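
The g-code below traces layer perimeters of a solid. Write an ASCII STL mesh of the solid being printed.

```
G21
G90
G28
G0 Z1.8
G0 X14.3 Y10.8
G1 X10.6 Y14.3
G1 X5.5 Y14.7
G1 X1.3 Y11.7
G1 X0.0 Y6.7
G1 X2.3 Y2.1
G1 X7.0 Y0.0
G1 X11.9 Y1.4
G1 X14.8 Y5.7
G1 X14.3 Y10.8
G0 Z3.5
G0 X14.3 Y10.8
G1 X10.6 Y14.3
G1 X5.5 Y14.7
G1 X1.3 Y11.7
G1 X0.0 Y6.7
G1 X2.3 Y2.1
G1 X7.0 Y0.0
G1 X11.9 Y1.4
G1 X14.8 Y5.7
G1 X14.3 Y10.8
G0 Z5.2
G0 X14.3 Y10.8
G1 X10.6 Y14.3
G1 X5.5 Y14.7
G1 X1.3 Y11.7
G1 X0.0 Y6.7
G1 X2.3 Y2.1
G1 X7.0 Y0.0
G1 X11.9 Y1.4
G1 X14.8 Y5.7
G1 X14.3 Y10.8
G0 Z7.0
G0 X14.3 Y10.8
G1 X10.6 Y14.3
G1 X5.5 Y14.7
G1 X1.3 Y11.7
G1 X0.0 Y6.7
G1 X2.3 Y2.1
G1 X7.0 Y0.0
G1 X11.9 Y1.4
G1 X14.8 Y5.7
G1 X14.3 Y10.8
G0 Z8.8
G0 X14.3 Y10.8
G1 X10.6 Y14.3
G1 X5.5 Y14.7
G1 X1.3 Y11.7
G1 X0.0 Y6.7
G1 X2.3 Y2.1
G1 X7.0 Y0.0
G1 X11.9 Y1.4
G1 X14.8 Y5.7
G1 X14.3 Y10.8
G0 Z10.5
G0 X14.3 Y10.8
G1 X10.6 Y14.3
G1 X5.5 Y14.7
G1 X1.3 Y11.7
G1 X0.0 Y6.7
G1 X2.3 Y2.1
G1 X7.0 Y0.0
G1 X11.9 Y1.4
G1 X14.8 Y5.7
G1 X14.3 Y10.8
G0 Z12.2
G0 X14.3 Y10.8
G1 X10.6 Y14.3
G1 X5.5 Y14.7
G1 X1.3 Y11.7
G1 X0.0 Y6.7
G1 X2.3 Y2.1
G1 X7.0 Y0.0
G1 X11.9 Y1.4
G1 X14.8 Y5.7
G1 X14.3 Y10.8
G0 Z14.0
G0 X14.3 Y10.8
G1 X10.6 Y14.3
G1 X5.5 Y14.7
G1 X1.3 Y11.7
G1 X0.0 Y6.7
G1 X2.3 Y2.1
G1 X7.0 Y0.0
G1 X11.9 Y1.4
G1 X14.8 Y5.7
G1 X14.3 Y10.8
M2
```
solid part
  facet normal 0.0000 0.0000 -1.0000
    outer loop
      vertex 5.5 14.7 0.0
      vertex 10.6 14.3 0.0
      vertex 14.3 10.8 0.0
    endloop
  endfacet
  facet normal 0.0000 0.0000 -1.0000
    outer loop
      vertex 1.3 11.7 0.0
      vertex 5.5 14.7 0.0
      vertex 14.3 10.8 0.0
    endloop
  endfacet
  facet normal 0.0000 0.0000 -1.0000
    outer loop
      vertex 0.0 6.7 0.0
      vertex 1.3 11.7 0.0
      vertex 14.3 10.8 0.0
    endloop
  endfacet
  facet normal 0.0000 0.0000 -1.0000
    outer loop
      vertex 2.3 2.1 0.0
      vertex 0.0 6.7 0.0
      vertex 14.3 10.8 0.0
    endloop
  endfacet
  facet normal 0.0000 0.0000 -1.0000
    outer loop
      vertex 7.0 0.0 0.0
      vertex 2.3 2.1 0.0
      vertex 14.3 10.8 0.0
    endloop
  endfacet
  facet normal 0.0000 0.0000 -1.0000
    outer loop
      vertex 11.9 1.4 0.0
      vertex 7.0 0.0 0.0
      vertex 14.3 10.8 0.0
    endloop
  endfacet
  facet normal 0.0000 0.0000 -1.0000
    outer loop
      vertex 14.8 5.7 0.0
      vertex 11.9 1.4 0.0
      vertex 14.3 10.8 0.0
    endloop
  endfacet
  facet normal 0.0000 0.0000 1.0000
    outer loop
      vertex 14.3 10.8 14.0
      vertex 10.6 14.3 14.0
      vertex 5.5 14.7 14.0
    endloop
  endfacet
  facet normal 0.0000 0.0000 1.0000
    outer loop
      vertex 14.3 10.8 14.0
      vertex 5.5 14.7 14.0
      vertex 1.3 11.7 14.0
    endloop
  endfacet
  facet normal 0.0000 0.0000 1.0000
    outer loop
      vertex 14.3 10.8 14.0
      vertex 1.3 11.7 14.0
      vertex 0.0 6.7 14.0
    endloop
  endfacet
  facet normal 0.0000 0.0000 1.0000
    outer loop
      vertex 14.3 10.8 14.0
      vertex 0.0 6.7 14.0
      vertex 2.3 2.1 14.0
    endloop
  endfacet
  facet normal 0.0000 0.0000 1.0000
    outer loop
      vertex 14.3 10.8 14.0
      vertex 2.3 2.1 14.0
      vertex 7.0 0.0 14.0
    endloop
  endfacet
  facet normal 0.0000 0.0000 1.0000
    outer loop
      vertex 14.3 10.8 14.0
      vertex 7.0 0.0 14.0
      vertex 11.9 1.4 14.0
    endloop
  endfacet
  facet normal 0.0000 0.0000 1.0000
    outer loop
      vertex 14.3 10.8 14.0
      vertex 11.9 1.4 14.0
      vertex 14.8 5.7 14.0
    endloop
  endfacet
  facet normal 0.6872 0.7265 0.0000
    outer loop
      vertex 14.3 10.8 0.0
      vertex 10.6 14.3 0.0
      vertex 10.6 14.3 14.0
    endloop
  endfacet
  facet normal 0.6872 0.7265 0.0000
    outer loop
      vertex 14.3 10.8 0.0
      vertex 10.6 14.3 14.0
      vertex 14.3 10.8 14.0
    endloop
  endfacet
  facet normal 0.0782 0.9969 0.0000
    outer loop
      vertex 10.6 14.3 0.0
      vertex 5.5 14.7 0.0
      vertex 5.5 14.7 14.0
    endloop
  endfacet
  facet normal 0.0782 0.9969 0.0000
    outer loop
      vertex 10.6 14.3 0.0
      vertex 5.5 14.7 14.0
      vertex 10.6 14.3 14.0
    endloop
  endfacet
  facet normal -0.5812 0.8137 0.0000
    outer loop
      vertex 5.5 14.7 0.0
      vertex 1.3 11.7 0.0
      vertex 1.3 11.7 14.0
    endloop
  endfacet
  facet normal -0.5812 0.8137 0.0000
    outer loop
      vertex 5.5 14.7 0.0
      vertex 1.3 11.7 14.0
      vertex 5.5 14.7 14.0
    endloop
  endfacet
  facet normal -0.9678 0.2516 0.0000
    outer loop
      vertex 1.3 11.7 0.0
      vertex 0.0 6.7 0.0
      vertex 0.0 6.7 14.0
    endloop
  endfacet
  facet normal -0.9678 0.2516 0.0000
    outer loop
      vertex 1.3 11.7 0.0
      vertex 0.0 6.7 14.0
      vertex 1.3 11.7 14.0
    endloop
  endfacet
  facet normal -0.8944 -0.4472 0.0000
    outer loop
      vertex 0.0 6.7 0.0
      vertex 2.3 2.1 0.0
      vertex 2.3 2.1 14.0
    endloop
  endfacet
  facet normal -0.8944 -0.4472 0.0000
    outer loop
      vertex 0.0 6.7 0.0
      vertex 2.3 2.1 14.0
      vertex 0.0 6.7 14.0
    endloop
  endfacet
  facet normal -0.4079 -0.9130 0.0000
    outer loop
      vertex 2.3 2.1 0.0
      vertex 7.0 0.0 0.0
      vertex 7.0 0.0 14.0
    endloop
  endfacet
  facet normal -0.4079 -0.9130 0.0000
    outer loop
      vertex 2.3 2.1 0.0
      vertex 7.0 0.0 14.0
      vertex 2.3 2.1 14.0
    endloop
  endfacet
  facet normal 0.2747 -0.9615 0.0000
    outer loop
      vertex 7.0 0.0 0.0
      vertex 11.9 1.4 0.0
      vertex 11.9 1.4 14.0
    endloop
  endfacet
  facet normal 0.2747 -0.9615 0.0000
    outer loop
      vertex 7.0 0.0 0.0
      vertex 11.9 1.4 14.0
      vertex 7.0 0.0 14.0
    endloop
  endfacet
  facet normal 0.8291 -0.5591 0.0000
    outer loop
      vertex 11.9 1.4 0.0
      vertex 14.8 5.7 0.0
      vertex 14.8 5.7 14.0
    endloop
  endfacet
  facet normal 0.8291 -0.5591 0.0000
    outer loop
      vertex 11.9 1.4 0.0
      vertex 14.8 5.7 14.0
      vertex 11.9 1.4 14.0
    endloop
  endfacet
  facet normal 0.9952 0.0976 0.0000
    outer loop
      vertex 14.8 5.7 0.0
      vertex 14.3 10.8 0.0
      vertex 14.3 10.8 14.0
    endloop
  endfacet
  facet normal 0.9952 0.0976 0.0000
    outer loop
      vertex 14.8 5.7 0.0
      vertex 14.3 10.8 14.0
      vertex 14.8 5.7 14.0
    endloop
  endfacet
endsolid part

The G0 Z moves step by Δz≈1.8 mm. Every layer's G1 loop is the same polygon, so the solid is a straight extrusion of it from z=0 to z≈14. Closing with flat bottom and top caps and triangulating gives 32 facets — a regular 9-sided prism (a cylinder approximated with 9 flat sides), circumscribed radius ≈ 7.5 mm, height ≈ 14 mm.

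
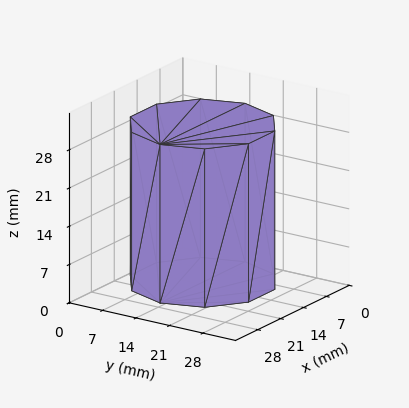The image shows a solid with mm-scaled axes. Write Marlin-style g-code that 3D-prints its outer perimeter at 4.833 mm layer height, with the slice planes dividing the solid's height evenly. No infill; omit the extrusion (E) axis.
Reading the render: the shape is a regular 10-sided prism (a cylinder approximated with 10 flat sides), circumscribed radius ≈ 13 mm, height ≈ 29 mm (dimensions read to the nearest mm from the axis ticks). For the g-code, the solid's height is divided into equal slices at the stated Δz and each level perimeter traced with G1 moves after a G0 lift.

; perimeter-only toolpath
G21 ; units = mm
G90 ; absolute positioning
G28 ; home
; layer 1
G0 Z4.833
G0 X26.000 Y13.000
G1 X23.517 Y20.641
G1 X17.017 Y25.364
G1 X8.983 Y25.364
G1 X2.483 Y20.641
G1 X0.000 Y13.000
G1 X2.483 Y5.359
G1 X8.983 Y0.636
G1 X17.017 Y0.636
G1 X23.517 Y5.359
G1 X26.000 Y13.000
; layer 2
G0 Z9.667
G0 X26.000 Y13.000
G1 X23.517 Y20.641
G1 X17.017 Y25.364
G1 X8.983 Y25.364
G1 X2.483 Y20.641
G1 X0.000 Y13.000
G1 X2.483 Y5.359
G1 X8.983 Y0.636
G1 X17.017 Y0.636
G1 X23.517 Y5.359
G1 X26.000 Y13.000
; layer 3
G0 Z14.500
G0 X26.000 Y13.000
G1 X23.517 Y20.641
G1 X17.017 Y25.364
G1 X8.983 Y25.364
G1 X2.483 Y20.641
G1 X0.000 Y13.000
G1 X2.483 Y5.359
G1 X8.983 Y0.636
G1 X17.017 Y0.636
G1 X23.517 Y5.359
G1 X26.000 Y13.000
; layer 4
G0 Z19.333
G0 X26.000 Y13.000
G1 X23.517 Y20.641
G1 X17.017 Y25.364
G1 X8.983 Y25.364
G1 X2.483 Y20.641
G1 X0.000 Y13.000
G1 X2.483 Y5.359
G1 X8.983 Y0.636
G1 X17.017 Y0.636
G1 X23.517 Y5.359
G1 X26.000 Y13.000
; layer 5
G0 Z24.167
G0 X26.000 Y13.000
G1 X23.517 Y20.641
G1 X17.017 Y25.364
G1 X8.983 Y25.364
G1 X2.483 Y20.641
G1 X0.000 Y13.000
G1 X2.483 Y5.359
G1 X8.983 Y0.636
G1 X17.017 Y0.636
G1 X23.517 Y5.359
G1 X26.000 Y13.000
; layer 6
G0 Z29.000
G0 X26.000 Y13.000
G1 X23.517 Y20.641
G1 X17.017 Y25.364
G1 X8.983 Y25.364
G1 X2.483 Y20.641
G1 X0.000 Y13.000
G1 X2.483 Y5.359
G1 X8.983 Y0.636
G1 X17.017 Y0.636
G1 X23.517 Y5.359
G1 X26.000 Y13.000
M2 ; end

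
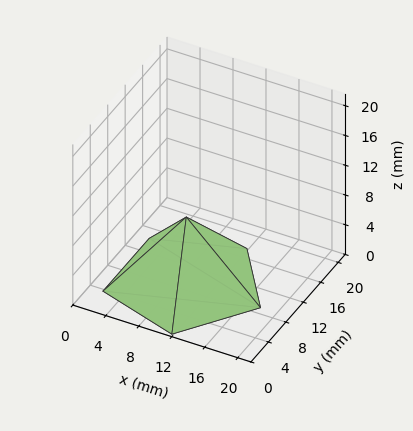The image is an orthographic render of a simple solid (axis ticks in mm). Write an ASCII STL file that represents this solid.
Reading the render: the shape is a regular 5-sided pyramid, base circumscribed radius ≈ 9 mm, apex at z ≈ 9 mm (dimensions read to the nearest mm from the axis ticks). For the STL, each face is triangulated and given an outward normal.

solid part
  facet normal 0.0000 0.0000 -1.0000
    outer loop
      vertex 1.7 14.3 0.0
      vertex 11.8 17.6 0.0
      vertex 18.0 9.0 0.0
    endloop
  endfacet
  facet normal 0.0000 0.0000 -1.0000
    outer loop
      vertex 1.7 3.7 0.0
      vertex 1.7 14.3 0.0
      vertex 18.0 9.0 0.0
    endloop
  endfacet
  facet normal 0.0000 0.0000 -1.0000
    outer loop
      vertex 11.8 0.4 0.0
      vertex 1.7 3.7 0.0
      vertex 18.0 9.0 0.0
    endloop
  endfacet
  facet normal 0.6300 0.4542 0.6300
    outer loop
      vertex 18.0 9.0 0.0
      vertex 11.8 17.6 0.0
      vertex 9.0 9.0 9.0
    endloop
  endfacet
  facet normal -0.2411 0.7380 0.6302
    outer loop
      vertex 11.8 17.6 0.0
      vertex 1.7 14.3 0.0
      vertex 9.0 9.0 9.0
    endloop
  endfacet
  facet normal -0.7766 0.0000 0.6299
    outer loop
      vertex 1.7 14.3 0.0
      vertex 1.7 3.7 0.0
      vertex 9.0 9.0 9.0
    endloop
  endfacet
  facet normal -0.2411 -0.7380 0.6302
    outer loop
      vertex 1.7 3.7 0.0
      vertex 11.8 0.4 0.0
      vertex 9.0 9.0 9.0
    endloop
  endfacet
  facet normal 0.6300 -0.4542 0.6300
    outer loop
      vertex 11.8 0.4 0.0
      vertex 18.0 9.0 0.0
      vertex 9.0 9.0 9.0
    endloop
  endfacet
endsolid part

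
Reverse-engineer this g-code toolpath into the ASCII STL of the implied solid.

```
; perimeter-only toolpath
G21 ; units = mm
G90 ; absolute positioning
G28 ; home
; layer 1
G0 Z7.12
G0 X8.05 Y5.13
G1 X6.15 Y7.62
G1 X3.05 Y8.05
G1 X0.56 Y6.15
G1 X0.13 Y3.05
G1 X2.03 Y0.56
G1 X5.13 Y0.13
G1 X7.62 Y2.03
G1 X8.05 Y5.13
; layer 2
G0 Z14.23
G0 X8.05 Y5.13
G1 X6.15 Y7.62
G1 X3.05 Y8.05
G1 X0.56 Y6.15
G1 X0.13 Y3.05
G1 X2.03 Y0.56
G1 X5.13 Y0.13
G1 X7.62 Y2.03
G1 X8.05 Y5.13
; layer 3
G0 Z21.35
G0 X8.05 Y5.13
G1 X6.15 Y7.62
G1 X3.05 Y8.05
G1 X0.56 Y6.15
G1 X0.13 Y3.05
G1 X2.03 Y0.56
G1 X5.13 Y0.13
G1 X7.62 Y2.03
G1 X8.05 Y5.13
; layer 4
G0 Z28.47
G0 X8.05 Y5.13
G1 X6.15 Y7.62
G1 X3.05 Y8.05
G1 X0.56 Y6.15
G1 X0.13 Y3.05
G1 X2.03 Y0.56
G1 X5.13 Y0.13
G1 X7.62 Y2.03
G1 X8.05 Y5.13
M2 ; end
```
solid part
  facet normal 0.0000 0.0000 -1.0000
    outer loop
      vertex 3.05 8.05 0.00
      vertex 6.15 7.62 0.00
      vertex 8.05 5.13 0.00
    endloop
  endfacet
  facet normal 0.0000 0.0000 -1.0000
    outer loop
      vertex 0.56 6.15 0.00
      vertex 3.05 8.05 0.00
      vertex 8.05 5.13 0.00
    endloop
  endfacet
  facet normal 0.0000 0.0000 -1.0000
    outer loop
      vertex 0.13 3.05 0.00
      vertex 0.56 6.15 0.00
      vertex 8.05 5.13 0.00
    endloop
  endfacet
  facet normal 0.0000 0.0000 -1.0000
    outer loop
      vertex 2.03 0.56 0.00
      vertex 0.13 3.05 0.00
      vertex 8.05 5.13 0.00
    endloop
  endfacet
  facet normal 0.0000 0.0000 -1.0000
    outer loop
      vertex 5.13 0.13 0.00
      vertex 2.03 0.56 0.00
      vertex 8.05 5.13 0.00
    endloop
  endfacet
  facet normal 0.0000 0.0000 -1.0000
    outer loop
      vertex 7.62 2.03 0.00
      vertex 5.13 0.13 0.00
      vertex 8.05 5.13 0.00
    endloop
  endfacet
  facet normal 0.0000 0.0000 1.0000
    outer loop
      vertex 8.05 5.13 28.47
      vertex 6.15 7.62 28.47
      vertex 3.05 8.05 28.47
    endloop
  endfacet
  facet normal 0.0000 0.0000 1.0000
    outer loop
      vertex 8.05 5.13 28.47
      vertex 3.05 8.05 28.47
      vertex 0.56 6.15 28.47
    endloop
  endfacet
  facet normal 0.0000 0.0000 1.0000
    outer loop
      vertex 8.05 5.13 28.47
      vertex 0.56 6.15 28.47
      vertex 0.13 3.05 28.47
    endloop
  endfacet
  facet normal 0.0000 0.0000 1.0000
    outer loop
      vertex 8.05 5.13 28.47
      vertex 0.13 3.05 28.47
      vertex 2.03 0.56 28.47
    endloop
  endfacet
  facet normal 0.0000 0.0000 1.0000
    outer loop
      vertex 8.05 5.13 28.47
      vertex 2.03 0.56 28.47
      vertex 5.13 0.13 28.47
    endloop
  endfacet
  facet normal 0.0000 0.0000 1.0000
    outer loop
      vertex 8.05 5.13 28.47
      vertex 5.13 0.13 28.47
      vertex 7.62 2.03 28.47
    endloop
  endfacet
  facet normal 0.7950 0.6066 0.0000
    outer loop
      vertex 8.05 5.13 0.00
      vertex 6.15 7.62 0.00
      vertex 6.15 7.62 28.47
    endloop
  endfacet
  facet normal 0.7950 0.6066 0.0000
    outer loop
      vertex 8.05 5.13 0.00
      vertex 6.15 7.62 28.47
      vertex 8.05 5.13 28.47
    endloop
  endfacet
  facet normal 0.1374 0.9905 0.0000
    outer loop
      vertex 6.15 7.62 0.00
      vertex 3.05 8.05 0.00
      vertex 3.05 8.05 28.47
    endloop
  endfacet
  facet normal 0.1374 0.9905 0.0000
    outer loop
      vertex 6.15 7.62 0.00
      vertex 3.05 8.05 28.47
      vertex 6.15 7.62 28.47
    endloop
  endfacet
  facet normal -0.6066 0.7950 0.0000
    outer loop
      vertex 3.05 8.05 0.00
      vertex 0.56 6.15 0.00
      vertex 0.56 6.15 28.47
    endloop
  endfacet
  facet normal -0.6066 0.7950 0.0000
    outer loop
      vertex 3.05 8.05 0.00
      vertex 0.56 6.15 28.47
      vertex 3.05 8.05 28.47
    endloop
  endfacet
  facet normal -0.9905 0.1374 0.0000
    outer loop
      vertex 0.56 6.15 0.00
      vertex 0.13 3.05 0.00
      vertex 0.13 3.05 28.47
    endloop
  endfacet
  facet normal -0.9905 0.1374 0.0000
    outer loop
      vertex 0.56 6.15 0.00
      vertex 0.13 3.05 28.47
      vertex 0.56 6.15 28.47
    endloop
  endfacet
  facet normal -0.7950 -0.6066 0.0000
    outer loop
      vertex 0.13 3.05 0.00
      vertex 2.03 0.56 0.00
      vertex 2.03 0.56 28.47
    endloop
  endfacet
  facet normal -0.7950 -0.6066 0.0000
    outer loop
      vertex 0.13 3.05 0.00
      vertex 2.03 0.56 28.47
      vertex 0.13 3.05 28.47
    endloop
  endfacet
  facet normal -0.1374 -0.9905 0.0000
    outer loop
      vertex 2.03 0.56 0.00
      vertex 5.13 0.13 0.00
      vertex 5.13 0.13 28.47
    endloop
  endfacet
  facet normal -0.1374 -0.9905 0.0000
    outer loop
      vertex 2.03 0.56 0.00
      vertex 5.13 0.13 28.47
      vertex 2.03 0.56 28.47
    endloop
  endfacet
  facet normal 0.6066 -0.7950 0.0000
    outer loop
      vertex 5.13 0.13 0.00
      vertex 7.62 2.03 0.00
      vertex 7.62 2.03 28.47
    endloop
  endfacet
  facet normal 0.6066 -0.7950 0.0000
    outer loop
      vertex 5.13 0.13 0.00
      vertex 7.62 2.03 28.47
      vertex 5.13 0.13 28.47
    endloop
  endfacet
  facet normal 0.9905 -0.1374 0.0000
    outer loop
      vertex 7.62 2.03 0.00
      vertex 8.05 5.13 0.00
      vertex 8.05 5.13 28.47
    endloop
  endfacet
  facet normal 0.9905 -0.1374 0.0000
    outer loop
      vertex 7.62 2.03 0.00
      vertex 8.05 5.13 28.47
      vertex 7.62 2.03 28.47
    endloop
  endfacet
endsolid part

The G0 Z moves step by Δz≈7.12 mm. Every layer's G1 loop is the same polygon, so the solid is a straight extrusion of it from z=0 to z≈28.5. Closing with flat bottom and top caps and triangulating gives 28 facets — a regular 8-sided prism (a cylinder approximated with 8 flat sides), circumscribed radius ≈ 4.09 mm, height ≈ 28.5 mm.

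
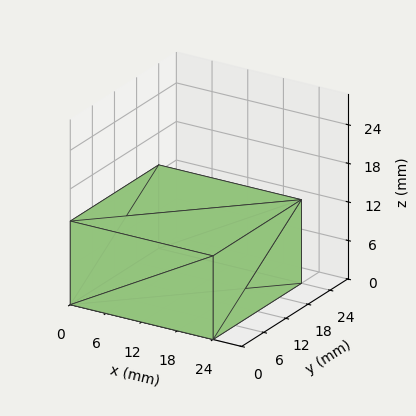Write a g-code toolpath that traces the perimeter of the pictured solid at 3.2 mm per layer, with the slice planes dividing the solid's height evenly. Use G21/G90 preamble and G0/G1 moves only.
Reading the render: the shape is a rectangular box, roughly 24 × 24 mm footprint and 13 mm tall (dimensions read to the nearest mm from the axis ticks). For the g-code, the solid's height is divided into equal slices at the stated Δz and each level perimeter traced with G1 moves after a G0 lift.

; perimeter-only toolpath
G21 ; units = mm
G90 ; absolute positioning
G28 ; home
; layer 1
G0 Z3.2
G0 X0.0 Y0.0
G1 X24.0 Y0.0
G1 X24.0 Y24.0
G1 X0.0 Y24.0
G1 X0.0 Y0.0
; layer 2
G0 Z6.5
G0 X0.0 Y0.0
G1 X24.0 Y0.0
G1 X24.0 Y24.0
G1 X0.0 Y24.0
G1 X0.0 Y0.0
; layer 3
G0 Z9.8
G0 X0.0 Y0.0
G1 X24.0 Y0.0
G1 X24.0 Y24.0
G1 X0.0 Y24.0
G1 X0.0 Y0.0
; layer 4
G0 Z13.0
G0 X0.0 Y0.0
G1 X24.0 Y0.0
G1 X24.0 Y24.0
G1 X0.0 Y24.0
G1 X0.0 Y0.0
M2 ; end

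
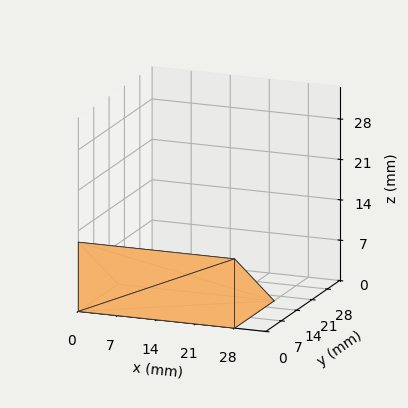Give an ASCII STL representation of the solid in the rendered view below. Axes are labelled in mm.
Reading the render: the shape is a wedge (ramp): 28 × 18 mm base, rising to 12 mm along the y=0 edge and sloping linearly to z=0 at y=18 (dimensions read to the nearest mm from the axis ticks). For the STL, each face is triangulated and given an outward normal.

solid part
  facet normal 0.0000 0.0000 -1.0000
    outer loop
      vertex 28.0 18.0 0.0
      vertex 28.0 0.0 0.0
      vertex 0.0 0.0 0.0
    endloop
  endfacet
  facet normal 0.0000 0.0000 -1.0000
    outer loop
      vertex 0.0 18.0 0.0
      vertex 28.0 18.0 0.0
      vertex 0.0 0.0 0.0
    endloop
  endfacet
  facet normal 0.0000 -1.0000 0.0000
    outer loop
      vertex 0.0 0.0 0.0
      vertex 28.0 0.0 0.0
      vertex 28.0 0.0 12.0
    endloop
  endfacet
  facet normal 0.0000 -1.0000 0.0000
    outer loop
      vertex 0.0 0.0 0.0
      vertex 28.0 0.0 12.0
      vertex 0.0 0.0 12.0
    endloop
  endfacet
  facet normal 0.0000 0.5547 0.8321
    outer loop
      vertex 0.0 0.0 12.0
      vertex 28.0 0.0 12.0
      vertex 28.0 18.0 0.0
    endloop
  endfacet
  facet normal 0.0000 0.5547 0.8321
    outer loop
      vertex 0.0 0.0 12.0
      vertex 28.0 18.0 0.0
      vertex 0.0 18.0 0.0
    endloop
  endfacet
  facet normal -1.0000 0.0000 0.0000
    outer loop
      vertex 0.0 0.0 12.0
      vertex 0.0 18.0 0.0
      vertex 0.0 0.0 0.0
    endloop
  endfacet
  facet normal 1.0000 0.0000 0.0000
    outer loop
      vertex 28.0 0.0 0.0
      vertex 28.0 18.0 0.0
      vertex 28.0 0.0 12.0
    endloop
  endfacet
endsolid part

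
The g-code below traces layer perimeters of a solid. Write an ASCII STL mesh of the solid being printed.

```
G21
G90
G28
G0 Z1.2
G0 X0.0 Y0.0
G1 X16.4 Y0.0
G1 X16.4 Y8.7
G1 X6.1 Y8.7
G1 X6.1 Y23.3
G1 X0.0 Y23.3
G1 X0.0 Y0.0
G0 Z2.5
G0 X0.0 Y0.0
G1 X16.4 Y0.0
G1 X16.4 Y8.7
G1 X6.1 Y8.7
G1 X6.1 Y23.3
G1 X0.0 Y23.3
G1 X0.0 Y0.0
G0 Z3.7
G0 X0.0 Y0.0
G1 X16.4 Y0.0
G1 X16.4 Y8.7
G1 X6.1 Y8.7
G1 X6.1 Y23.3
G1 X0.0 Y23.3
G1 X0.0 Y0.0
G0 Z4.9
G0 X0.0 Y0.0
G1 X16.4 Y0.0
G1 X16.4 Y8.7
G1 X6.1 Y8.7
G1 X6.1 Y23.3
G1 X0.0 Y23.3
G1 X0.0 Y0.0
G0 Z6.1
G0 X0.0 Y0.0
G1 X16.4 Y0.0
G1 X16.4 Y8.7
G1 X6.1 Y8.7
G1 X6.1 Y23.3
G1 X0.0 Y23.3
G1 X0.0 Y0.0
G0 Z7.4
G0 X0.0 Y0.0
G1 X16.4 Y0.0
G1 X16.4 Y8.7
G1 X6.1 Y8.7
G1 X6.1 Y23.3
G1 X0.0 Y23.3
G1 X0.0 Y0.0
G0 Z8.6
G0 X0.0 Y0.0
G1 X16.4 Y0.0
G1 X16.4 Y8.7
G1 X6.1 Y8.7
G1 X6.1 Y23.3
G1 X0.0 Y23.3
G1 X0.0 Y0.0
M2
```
solid part
  facet normal 0.0000 0.0000 -1.0000
    outer loop
      vertex 16.4 8.7 0.0
      vertex 16.4 0.0 0.0
      vertex 0.0 0.0 0.0
    endloop
  endfacet
  facet normal 0.0000 0.0000 -1.0000
    outer loop
      vertex 6.1 8.7 0.0
      vertex 16.4 8.7 0.0
      vertex 0.0 0.0 0.0
    endloop
  endfacet
  facet normal 0.0000 0.0000 -1.0000
    outer loop
      vertex 6.1 23.3 0.0
      vertex 6.1 8.7 0.0
      vertex 0.0 0.0 0.0
    endloop
  endfacet
  facet normal 0.0000 0.0000 -1.0000
    outer loop
      vertex 0.0 23.3 0.0
      vertex 6.1 23.3 0.0
      vertex 0.0 0.0 0.0
    endloop
  endfacet
  facet normal 0.0000 0.0000 1.0000
    outer loop
      vertex 0.0 0.0 8.6
      vertex 16.4 0.0 8.6
      vertex 16.4 8.7 8.6
    endloop
  endfacet
  facet normal 0.0000 0.0000 1.0000
    outer loop
      vertex 0.0 0.0 8.6
      vertex 16.4 8.7 8.6
      vertex 6.1 8.7 8.6
    endloop
  endfacet
  facet normal 0.0000 0.0000 1.0000
    outer loop
      vertex 0.0 0.0 8.6
      vertex 6.1 8.7 8.6
      vertex 6.1 23.3 8.6
    endloop
  endfacet
  facet normal 0.0000 0.0000 1.0000
    outer loop
      vertex 0.0 0.0 8.6
      vertex 6.1 23.3 8.6
      vertex 0.0 23.3 8.6
    endloop
  endfacet
  facet normal 0.0000 -1.0000 0.0000
    outer loop
      vertex 0.0 0.0 0.0
      vertex 16.4 0.0 0.0
      vertex 16.4 0.0 8.6
    endloop
  endfacet
  facet normal 0.0000 -1.0000 0.0000
    outer loop
      vertex 0.0 0.0 0.0
      vertex 16.4 0.0 8.6
      vertex 0.0 0.0 8.6
    endloop
  endfacet
  facet normal 1.0000 0.0000 0.0000
    outer loop
      vertex 16.4 0.0 0.0
      vertex 16.4 8.7 0.0
      vertex 16.4 8.7 8.6
    endloop
  endfacet
  facet normal 1.0000 0.0000 0.0000
    outer loop
      vertex 16.4 0.0 0.0
      vertex 16.4 8.7 8.6
      vertex 16.4 0.0 8.6
    endloop
  endfacet
  facet normal 0.0000 1.0000 0.0000
    outer loop
      vertex 16.4 8.7 0.0
      vertex 6.1 8.7 0.0
      vertex 6.1 8.7 8.6
    endloop
  endfacet
  facet normal 0.0000 1.0000 0.0000
    outer loop
      vertex 16.4 8.7 0.0
      vertex 6.1 8.7 8.6
      vertex 16.4 8.7 8.6
    endloop
  endfacet
  facet normal 1.0000 0.0000 0.0000
    outer loop
      vertex 6.1 8.7 0.0
      vertex 6.1 23.3 0.0
      vertex 6.1 23.3 8.6
    endloop
  endfacet
  facet normal 1.0000 0.0000 0.0000
    outer loop
      vertex 6.1 8.7 0.0
      vertex 6.1 23.3 8.6
      vertex 6.1 8.7 8.6
    endloop
  endfacet
  facet normal 0.0000 1.0000 0.0000
    outer loop
      vertex 6.1 23.3 0.0
      vertex 0.0 23.3 0.0
      vertex 0.0 23.3 8.6
    endloop
  endfacet
  facet normal 0.0000 1.0000 0.0000
    outer loop
      vertex 6.1 23.3 0.0
      vertex 0.0 23.3 8.6
      vertex 6.1 23.3 8.6
    endloop
  endfacet
  facet normal -1.0000 0.0000 0.0000
    outer loop
      vertex 0.0 23.3 0.0
      vertex 0.0 0.0 0.0
      vertex 0.0 0.0 8.6
    endloop
  endfacet
  facet normal -1.0000 0.0000 0.0000
    outer loop
      vertex 0.0 23.3 0.0
      vertex 0.0 0.0 8.6
      vertex 0.0 23.3 8.6
    endloop
  endfacet
endsolid part

The G0 Z moves step by Δz≈1.2 mm. Every layer's G1 loop is the same polygon, so the solid is a straight extrusion of it from z=0 to z≈8.6. Closing with flat bottom and top caps and triangulating gives 20 facets — an L-shaped prism: outer 16.4 × 23.3 mm, arm thicknesses ≈ 8.7 mm (horizontal) and 6.1 mm (vertical), extruded 8.6 mm in z.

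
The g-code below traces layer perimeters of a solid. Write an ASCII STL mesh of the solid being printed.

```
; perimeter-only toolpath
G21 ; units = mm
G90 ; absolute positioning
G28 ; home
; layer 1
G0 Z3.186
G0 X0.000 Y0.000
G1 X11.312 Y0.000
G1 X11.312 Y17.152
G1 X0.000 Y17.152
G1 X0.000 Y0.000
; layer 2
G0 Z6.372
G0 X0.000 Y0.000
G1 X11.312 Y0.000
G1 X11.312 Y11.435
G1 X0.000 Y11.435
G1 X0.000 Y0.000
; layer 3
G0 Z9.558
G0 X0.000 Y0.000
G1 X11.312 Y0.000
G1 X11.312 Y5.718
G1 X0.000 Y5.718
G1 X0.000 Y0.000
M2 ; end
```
solid part
  facet normal 0.0000 0.0000 -1.0000
    outer loop
      vertex 11.312 22.870 0.000
      vertex 11.312 0.000 0.000
      vertex 0.000 0.000 0.000
    endloop
  endfacet
  facet normal 0.0000 0.0000 -1.0000
    outer loop
      vertex 0.000 22.870 0.000
      vertex 11.312 22.870 0.000
      vertex 0.000 0.000 0.000
    endloop
  endfacet
  facet normal 0.0000 -1.0000 0.0000
    outer loop
      vertex 0.000 0.000 0.000
      vertex 11.312 0.000 0.000
      vertex 11.312 0.000 12.744
    endloop
  endfacet
  facet normal 0.0000 -1.0000 0.0000
    outer loop
      vertex 0.000 0.000 0.000
      vertex 11.312 0.000 12.744
      vertex 0.000 0.000 12.744
    endloop
  endfacet
  facet normal 0.0000 0.4868 0.8735
    outer loop
      vertex 0.000 0.000 12.744
      vertex 11.312 0.000 12.744
      vertex 11.312 22.870 0.000
    endloop
  endfacet
  facet normal 0.0000 0.4868 0.8735
    outer loop
      vertex 0.000 0.000 12.744
      vertex 11.312 22.870 0.000
      vertex 0.000 22.870 0.000
    endloop
  endfacet
  facet normal -1.0000 0.0000 0.0000
    outer loop
      vertex 0.000 0.000 12.744
      vertex 0.000 22.870 0.000
      vertex 0.000 0.000 0.000
    endloop
  endfacet
  facet normal 1.0000 0.0000 0.0000
    outer loop
      vertex 11.312 0.000 0.000
      vertex 11.312 22.870 0.000
      vertex 11.312 0.000 12.744
    endloop
  endfacet
endsolid part

The G0 Z moves step by Δz≈3.186 mm. The G1 loops shrink linearly with z, so the solid tapers from its base footprint up to z≈12.7. Closing with a flat bottom cap and the tapered top and triangulating gives 8 facets — a wedge (ramp): 11.3 × 22.9 mm base, rising to 12.7 mm along the y=0 edge and sloping linearly to z=0 at y=22.9.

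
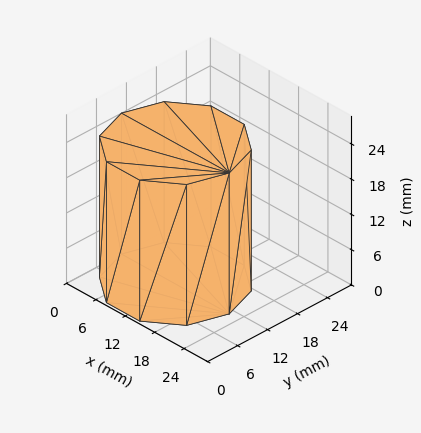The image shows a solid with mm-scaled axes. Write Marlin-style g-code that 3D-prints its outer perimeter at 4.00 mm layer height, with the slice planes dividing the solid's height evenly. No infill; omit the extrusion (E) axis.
Reading the render: the shape is a regular 10-sided prism (a cylinder approximated with 10 flat sides), circumscribed radius ≈ 11 mm, height ≈ 24 mm (dimensions read to the nearest mm from the axis ticks). For the g-code, the solid's height is divided into equal slices at the stated Δz and each level perimeter traced with G1 moves after a G0 lift.

; perimeter-only toolpath
G21 ; units = mm
G90 ; absolute positioning
G28 ; home
; layer 1
G0 Z4.00
G0 X22.00 Y11.00
G1 X19.90 Y17.47
G1 X14.40 Y21.46
G1 X7.60 Y21.46
G1 X2.10 Y17.47
G1 X0.00 Y11.00
G1 X2.10 Y4.53
G1 X7.60 Y0.54
G1 X14.40 Y0.54
G1 X19.90 Y4.53
G1 X22.00 Y11.00
; layer 2
G0 Z8.00
G0 X22.00 Y11.00
G1 X19.90 Y17.47
G1 X14.40 Y21.46
G1 X7.60 Y21.46
G1 X2.10 Y17.47
G1 X0.00 Y11.00
G1 X2.10 Y4.53
G1 X7.60 Y0.54
G1 X14.40 Y0.54
G1 X19.90 Y4.53
G1 X22.00 Y11.00
; layer 3
G0 Z12.00
G0 X22.00 Y11.00
G1 X19.90 Y17.47
G1 X14.40 Y21.46
G1 X7.60 Y21.46
G1 X2.10 Y17.47
G1 X0.00 Y11.00
G1 X2.10 Y4.53
G1 X7.60 Y0.54
G1 X14.40 Y0.54
G1 X19.90 Y4.53
G1 X22.00 Y11.00
; layer 4
G0 Z16.00
G0 X22.00 Y11.00
G1 X19.90 Y17.47
G1 X14.40 Y21.46
G1 X7.60 Y21.46
G1 X2.10 Y17.47
G1 X0.00 Y11.00
G1 X2.10 Y4.53
G1 X7.60 Y0.54
G1 X14.40 Y0.54
G1 X19.90 Y4.53
G1 X22.00 Y11.00
; layer 5
G0 Z20.00
G0 X22.00 Y11.00
G1 X19.90 Y17.47
G1 X14.40 Y21.46
G1 X7.60 Y21.46
G1 X2.10 Y17.47
G1 X0.00 Y11.00
G1 X2.10 Y4.53
G1 X7.60 Y0.54
G1 X14.40 Y0.54
G1 X19.90 Y4.53
G1 X22.00 Y11.00
; layer 6
G0 Z24.00
G0 X22.00 Y11.00
G1 X19.90 Y17.47
G1 X14.40 Y21.46
G1 X7.60 Y21.46
G1 X2.10 Y17.47
G1 X0.00 Y11.00
G1 X2.10 Y4.53
G1 X7.60 Y0.54
G1 X14.40 Y0.54
G1 X19.90 Y4.53
G1 X22.00 Y11.00
M2 ; end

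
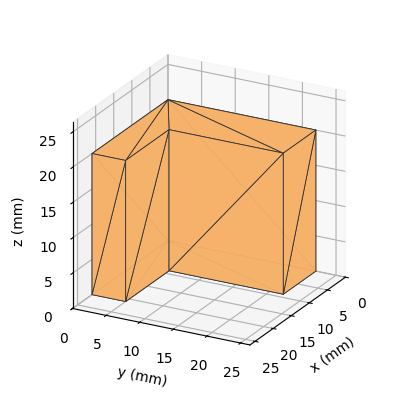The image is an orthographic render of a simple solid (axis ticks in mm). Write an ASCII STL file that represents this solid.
Reading the render: the shape is an L-shaped prism: outer 21 × 22 mm, arm thicknesses ≈ 5 mm (horizontal) and 9 mm (vertical), extruded 20 mm in z (dimensions read to the nearest mm from the axis ticks). For the STL, each face is triangulated and given an outward normal.

solid part
  facet normal 0.0000 0.0000 -1.0000
    outer loop
      vertex 21.000 5.000 0.000
      vertex 21.000 0.000 0.000
      vertex 0.000 0.000 0.000
    endloop
  endfacet
  facet normal 0.0000 0.0000 -1.0000
    outer loop
      vertex 9.000 5.000 0.000
      vertex 21.000 5.000 0.000
      vertex 0.000 0.000 0.000
    endloop
  endfacet
  facet normal 0.0000 0.0000 -1.0000
    outer loop
      vertex 9.000 22.000 0.000
      vertex 9.000 5.000 0.000
      vertex 0.000 0.000 0.000
    endloop
  endfacet
  facet normal 0.0000 0.0000 -1.0000
    outer loop
      vertex 0.000 22.000 0.000
      vertex 9.000 22.000 0.000
      vertex 0.000 0.000 0.000
    endloop
  endfacet
  facet normal 0.0000 0.0000 1.0000
    outer loop
      vertex 0.000 0.000 20.000
      vertex 21.000 0.000 20.000
      vertex 21.000 5.000 20.000
    endloop
  endfacet
  facet normal 0.0000 0.0000 1.0000
    outer loop
      vertex 0.000 0.000 20.000
      vertex 21.000 5.000 20.000
      vertex 9.000 5.000 20.000
    endloop
  endfacet
  facet normal 0.0000 0.0000 1.0000
    outer loop
      vertex 0.000 0.000 20.000
      vertex 9.000 5.000 20.000
      vertex 9.000 22.000 20.000
    endloop
  endfacet
  facet normal 0.0000 0.0000 1.0000
    outer loop
      vertex 0.000 0.000 20.000
      vertex 9.000 22.000 20.000
      vertex 0.000 22.000 20.000
    endloop
  endfacet
  facet normal 0.0000 -1.0000 0.0000
    outer loop
      vertex 0.000 0.000 0.000
      vertex 21.000 0.000 0.000
      vertex 21.000 0.000 20.000
    endloop
  endfacet
  facet normal 0.0000 -1.0000 0.0000
    outer loop
      vertex 0.000 0.000 0.000
      vertex 21.000 0.000 20.000
      vertex 0.000 0.000 20.000
    endloop
  endfacet
  facet normal 1.0000 0.0000 0.0000
    outer loop
      vertex 21.000 0.000 0.000
      vertex 21.000 5.000 0.000
      vertex 21.000 5.000 20.000
    endloop
  endfacet
  facet normal 1.0000 0.0000 0.0000
    outer loop
      vertex 21.000 0.000 0.000
      vertex 21.000 5.000 20.000
      vertex 21.000 0.000 20.000
    endloop
  endfacet
  facet normal 0.0000 1.0000 0.0000
    outer loop
      vertex 21.000 5.000 0.000
      vertex 9.000 5.000 0.000
      vertex 9.000 5.000 20.000
    endloop
  endfacet
  facet normal 0.0000 1.0000 0.0000
    outer loop
      vertex 21.000 5.000 0.000
      vertex 9.000 5.000 20.000
      vertex 21.000 5.000 20.000
    endloop
  endfacet
  facet normal 1.0000 0.0000 0.0000
    outer loop
      vertex 9.000 5.000 0.000
      vertex 9.000 22.000 0.000
      vertex 9.000 22.000 20.000
    endloop
  endfacet
  facet normal 1.0000 0.0000 0.0000
    outer loop
      vertex 9.000 5.000 0.000
      vertex 9.000 22.000 20.000
      vertex 9.000 5.000 20.000
    endloop
  endfacet
  facet normal 0.0000 1.0000 0.0000
    outer loop
      vertex 9.000 22.000 0.000
      vertex 0.000 22.000 0.000
      vertex 0.000 22.000 20.000
    endloop
  endfacet
  facet normal 0.0000 1.0000 0.0000
    outer loop
      vertex 9.000 22.000 0.000
      vertex 0.000 22.000 20.000
      vertex 9.000 22.000 20.000
    endloop
  endfacet
  facet normal -1.0000 0.0000 0.0000
    outer loop
      vertex 0.000 22.000 0.000
      vertex 0.000 0.000 0.000
      vertex 0.000 0.000 20.000
    endloop
  endfacet
  facet normal -1.0000 0.0000 0.0000
    outer loop
      vertex 0.000 22.000 0.000
      vertex 0.000 0.000 20.000
      vertex 0.000 22.000 20.000
    endloop
  endfacet
endsolid part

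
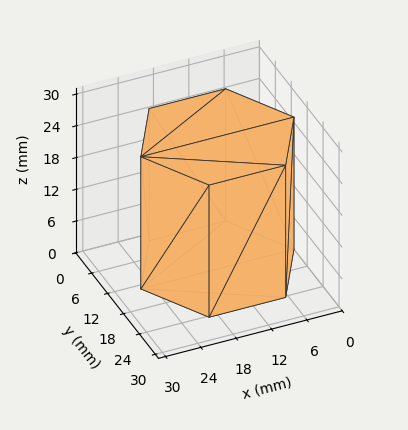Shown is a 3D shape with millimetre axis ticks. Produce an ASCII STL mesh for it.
Reading the render: the shape is a regular 6-sided prism (a cylinder approximated with 6 flat sides), circumscribed radius ≈ 13 mm, height ≈ 25 mm (dimensions read to the nearest mm from the axis ticks). For the STL, each face is triangulated and given an outward normal.

solid part
  facet normal 0.0000 0.0000 -1.0000
    outer loop
      vertex 6.5 24.3 0.0
      vertex 19.5 24.3 0.0
      vertex 26.0 13.0 0.0
    endloop
  endfacet
  facet normal 0.0000 0.0000 -1.0000
    outer loop
      vertex 0.0 13.0 0.0
      vertex 6.5 24.3 0.0
      vertex 26.0 13.0 0.0
    endloop
  endfacet
  facet normal 0.0000 0.0000 -1.0000
    outer loop
      vertex 6.5 1.7 0.0
      vertex 0.0 13.0 0.0
      vertex 26.0 13.0 0.0
    endloop
  endfacet
  facet normal 0.0000 0.0000 -1.0000
    outer loop
      vertex 19.5 1.7 0.0
      vertex 6.5 1.7 0.0
      vertex 26.0 13.0 0.0
    endloop
  endfacet
  facet normal 0.0000 0.0000 1.0000
    outer loop
      vertex 26.0 13.0 25.0
      vertex 19.5 24.3 25.0
      vertex 6.5 24.3 25.0
    endloop
  endfacet
  facet normal 0.0000 0.0000 1.0000
    outer loop
      vertex 26.0 13.0 25.0
      vertex 6.5 24.3 25.0
      vertex 0.0 13.0 25.0
    endloop
  endfacet
  facet normal 0.0000 0.0000 1.0000
    outer loop
      vertex 26.0 13.0 25.0
      vertex 0.0 13.0 25.0
      vertex 6.5 1.7 25.0
    endloop
  endfacet
  facet normal 0.0000 0.0000 1.0000
    outer loop
      vertex 26.0 13.0 25.0
      vertex 6.5 1.7 25.0
      vertex 19.5 1.7 25.0
    endloop
  endfacet
  facet normal 0.8668 0.4986 0.0000
    outer loop
      vertex 26.0 13.0 0.0
      vertex 19.5 24.3 0.0
      vertex 19.5 24.3 25.0
    endloop
  endfacet
  facet normal 0.8668 0.4986 0.0000
    outer loop
      vertex 26.0 13.0 0.0
      vertex 19.5 24.3 25.0
      vertex 26.0 13.0 25.0
    endloop
  endfacet
  facet normal 0.0000 1.0000 0.0000
    outer loop
      vertex 19.5 24.3 0.0
      vertex 6.5 24.3 0.0
      vertex 6.5 24.3 25.0
    endloop
  endfacet
  facet normal 0.0000 1.0000 0.0000
    outer loop
      vertex 19.5 24.3 0.0
      vertex 6.5 24.3 25.0
      vertex 19.5 24.3 25.0
    endloop
  endfacet
  facet normal -0.8668 0.4986 0.0000
    outer loop
      vertex 6.5 24.3 0.0
      vertex 0.0 13.0 0.0
      vertex 0.0 13.0 25.0
    endloop
  endfacet
  facet normal -0.8668 0.4986 0.0000
    outer loop
      vertex 6.5 24.3 0.0
      vertex 0.0 13.0 25.0
      vertex 6.5 24.3 25.0
    endloop
  endfacet
  facet normal -0.8668 -0.4986 0.0000
    outer loop
      vertex 0.0 13.0 0.0
      vertex 6.5 1.7 0.0
      vertex 6.5 1.7 25.0
    endloop
  endfacet
  facet normal -0.8668 -0.4986 0.0000
    outer loop
      vertex 0.0 13.0 0.0
      vertex 6.5 1.7 25.0
      vertex 0.0 13.0 25.0
    endloop
  endfacet
  facet normal 0.0000 -1.0000 0.0000
    outer loop
      vertex 6.5 1.7 0.0
      vertex 19.5 1.7 0.0
      vertex 19.5 1.7 25.0
    endloop
  endfacet
  facet normal 0.0000 -1.0000 0.0000
    outer loop
      vertex 6.5 1.7 0.0
      vertex 19.5 1.7 25.0
      vertex 6.5 1.7 25.0
    endloop
  endfacet
  facet normal 0.8668 -0.4986 0.0000
    outer loop
      vertex 19.5 1.7 0.0
      vertex 26.0 13.0 0.0
      vertex 26.0 13.0 25.0
    endloop
  endfacet
  facet normal 0.8668 -0.4986 0.0000
    outer loop
      vertex 19.5 1.7 0.0
      vertex 26.0 13.0 25.0
      vertex 19.5 1.7 25.0
    endloop
  endfacet
endsolid part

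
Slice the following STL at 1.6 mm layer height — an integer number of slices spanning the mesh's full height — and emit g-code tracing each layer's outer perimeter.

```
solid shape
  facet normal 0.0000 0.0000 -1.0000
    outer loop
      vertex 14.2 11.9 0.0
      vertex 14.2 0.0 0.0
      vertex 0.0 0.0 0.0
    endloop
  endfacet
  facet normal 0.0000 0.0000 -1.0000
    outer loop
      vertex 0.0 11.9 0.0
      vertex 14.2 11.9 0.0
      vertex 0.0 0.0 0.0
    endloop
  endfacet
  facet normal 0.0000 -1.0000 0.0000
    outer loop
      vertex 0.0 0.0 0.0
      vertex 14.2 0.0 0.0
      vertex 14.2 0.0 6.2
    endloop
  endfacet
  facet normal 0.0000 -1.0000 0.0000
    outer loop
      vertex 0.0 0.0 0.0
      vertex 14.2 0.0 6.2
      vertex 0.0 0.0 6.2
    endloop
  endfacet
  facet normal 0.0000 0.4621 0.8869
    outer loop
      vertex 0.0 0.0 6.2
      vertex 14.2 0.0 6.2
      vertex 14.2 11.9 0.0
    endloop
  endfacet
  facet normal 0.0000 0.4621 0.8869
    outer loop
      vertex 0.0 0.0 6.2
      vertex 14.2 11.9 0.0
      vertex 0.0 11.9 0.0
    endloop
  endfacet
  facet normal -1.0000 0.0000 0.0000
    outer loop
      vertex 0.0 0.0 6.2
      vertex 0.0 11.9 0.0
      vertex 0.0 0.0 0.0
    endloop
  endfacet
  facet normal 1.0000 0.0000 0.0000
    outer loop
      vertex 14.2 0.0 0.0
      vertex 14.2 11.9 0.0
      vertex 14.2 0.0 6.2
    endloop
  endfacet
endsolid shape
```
; perimeter-only toolpath
G21 ; units = mm
G90 ; absolute positioning
G28 ; home
; layer 1
G0 Z1.6
G0 X0.0 Y0.0
G1 X14.2 Y0.0
G1 X14.2 Y8.9
G1 X0.0 Y8.9
G1 X0.0 Y0.0
; layer 2
G0 Z3.1
G0 X0.0 Y0.0
G1 X14.2 Y0.0
G1 X14.2 Y6.0
G1 X0.0 Y6.0
G1 X0.0 Y0.0
; layer 3
G0 Z4.7
G0 X0.0 Y0.0
G1 X14.2 Y0.0
G1 X14.2 Y3.0
G1 X0.0 Y3.0
G1 X0.0 Y0.0
M2 ; end

The solid is a wedge (ramp): 14.2 × 11.9 mm base, rising to 6.2 mm along the y=0 edge and sloping linearly to z=0 at y=11.9. Slicing at Δz = 1.6 mm — 4 equal slices spanning the solid's height, so layer i sits at z = i·h/4 — gives 3 non-empty perimeters. Each is a 4-segment closed polygon; G0 lifts to the layer z and rapids to the start vertex, then G1 traces the edges. The cross-section shrinks linearly with z (the slice at the apex is degenerate and omitted).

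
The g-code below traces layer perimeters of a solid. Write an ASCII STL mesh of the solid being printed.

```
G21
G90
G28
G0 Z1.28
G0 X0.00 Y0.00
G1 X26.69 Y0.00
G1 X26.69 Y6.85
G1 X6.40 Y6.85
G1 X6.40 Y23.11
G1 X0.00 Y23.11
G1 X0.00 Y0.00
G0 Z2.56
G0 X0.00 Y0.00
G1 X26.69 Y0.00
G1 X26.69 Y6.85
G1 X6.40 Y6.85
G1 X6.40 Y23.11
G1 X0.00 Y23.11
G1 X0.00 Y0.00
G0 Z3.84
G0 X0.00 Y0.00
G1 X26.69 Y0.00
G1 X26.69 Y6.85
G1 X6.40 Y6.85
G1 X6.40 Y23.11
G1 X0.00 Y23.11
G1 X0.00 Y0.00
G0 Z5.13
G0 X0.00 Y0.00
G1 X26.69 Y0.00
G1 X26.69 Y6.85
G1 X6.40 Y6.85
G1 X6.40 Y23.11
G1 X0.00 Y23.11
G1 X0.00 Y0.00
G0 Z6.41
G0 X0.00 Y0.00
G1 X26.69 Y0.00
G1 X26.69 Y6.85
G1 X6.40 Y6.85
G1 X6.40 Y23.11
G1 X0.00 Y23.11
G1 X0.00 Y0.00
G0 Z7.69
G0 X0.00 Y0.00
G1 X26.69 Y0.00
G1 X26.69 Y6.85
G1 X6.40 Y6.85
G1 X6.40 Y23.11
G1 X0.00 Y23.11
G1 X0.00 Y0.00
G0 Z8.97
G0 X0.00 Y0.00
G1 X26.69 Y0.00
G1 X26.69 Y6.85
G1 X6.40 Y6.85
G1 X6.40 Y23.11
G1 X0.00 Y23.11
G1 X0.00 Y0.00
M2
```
solid part
  facet normal 0.0000 0.0000 -1.0000
    outer loop
      vertex 26.69 6.85 0.00
      vertex 26.69 0.00 0.00
      vertex 0.00 0.00 0.00
    endloop
  endfacet
  facet normal 0.0000 0.0000 -1.0000
    outer loop
      vertex 6.40 6.85 0.00
      vertex 26.69 6.85 0.00
      vertex 0.00 0.00 0.00
    endloop
  endfacet
  facet normal 0.0000 0.0000 -1.0000
    outer loop
      vertex 6.40 23.11 0.00
      vertex 6.40 6.85 0.00
      vertex 0.00 0.00 0.00
    endloop
  endfacet
  facet normal 0.0000 0.0000 -1.0000
    outer loop
      vertex 0.00 23.11 0.00
      vertex 6.40 23.11 0.00
      vertex 0.00 0.00 0.00
    endloop
  endfacet
  facet normal 0.0000 0.0000 1.0000
    outer loop
      vertex 0.00 0.00 8.97
      vertex 26.69 0.00 8.97
      vertex 26.69 6.85 8.97
    endloop
  endfacet
  facet normal 0.0000 0.0000 1.0000
    outer loop
      vertex 0.00 0.00 8.97
      vertex 26.69 6.85 8.97
      vertex 6.40 6.85 8.97
    endloop
  endfacet
  facet normal 0.0000 0.0000 1.0000
    outer loop
      vertex 0.00 0.00 8.97
      vertex 6.40 6.85 8.97
      vertex 6.40 23.11 8.97
    endloop
  endfacet
  facet normal 0.0000 0.0000 1.0000
    outer loop
      vertex 0.00 0.00 8.97
      vertex 6.40 23.11 8.97
      vertex 0.00 23.11 8.97
    endloop
  endfacet
  facet normal 0.0000 -1.0000 0.0000
    outer loop
      vertex 0.00 0.00 0.00
      vertex 26.69 0.00 0.00
      vertex 26.69 0.00 8.97
    endloop
  endfacet
  facet normal 0.0000 -1.0000 0.0000
    outer loop
      vertex 0.00 0.00 0.00
      vertex 26.69 0.00 8.97
      vertex 0.00 0.00 8.97
    endloop
  endfacet
  facet normal 1.0000 0.0000 0.0000
    outer loop
      vertex 26.69 0.00 0.00
      vertex 26.69 6.85 0.00
      vertex 26.69 6.85 8.97
    endloop
  endfacet
  facet normal 1.0000 0.0000 0.0000
    outer loop
      vertex 26.69 0.00 0.00
      vertex 26.69 6.85 8.97
      vertex 26.69 0.00 8.97
    endloop
  endfacet
  facet normal 0.0000 1.0000 0.0000
    outer loop
      vertex 26.69 6.85 0.00
      vertex 6.40 6.85 0.00
      vertex 6.40 6.85 8.97
    endloop
  endfacet
  facet normal 0.0000 1.0000 0.0000
    outer loop
      vertex 26.69 6.85 0.00
      vertex 6.40 6.85 8.97
      vertex 26.69 6.85 8.97
    endloop
  endfacet
  facet normal 1.0000 0.0000 0.0000
    outer loop
      vertex 6.40 6.85 0.00
      vertex 6.40 23.11 0.00
      vertex 6.40 23.11 8.97
    endloop
  endfacet
  facet normal 1.0000 0.0000 0.0000
    outer loop
      vertex 6.40 6.85 0.00
      vertex 6.40 23.11 8.97
      vertex 6.40 6.85 8.97
    endloop
  endfacet
  facet normal 0.0000 1.0000 0.0000
    outer loop
      vertex 6.40 23.11 0.00
      vertex 0.00 23.11 0.00
      vertex 0.00 23.11 8.97
    endloop
  endfacet
  facet normal 0.0000 1.0000 0.0000
    outer loop
      vertex 6.40 23.11 0.00
      vertex 0.00 23.11 8.97
      vertex 6.40 23.11 8.97
    endloop
  endfacet
  facet normal -1.0000 0.0000 0.0000
    outer loop
      vertex 0.00 23.11 0.00
      vertex 0.00 0.00 0.00
      vertex 0.00 0.00 8.97
    endloop
  endfacet
  facet normal -1.0000 0.0000 0.0000
    outer loop
      vertex 0.00 23.11 0.00
      vertex 0.00 0.00 8.97
      vertex 0.00 23.11 8.97
    endloop
  endfacet
endsolid part

The G0 Z moves step by Δz≈1.28 mm. Every layer's G1 loop is the same polygon, so the solid is a straight extrusion of it from z=0 to z≈8.97. Closing with flat bottom and top caps and triangulating gives 20 facets — an L-shaped prism: outer 26.7 × 23.1 mm, arm thicknesses ≈ 6.85 mm (horizontal) and 6.4 mm (vertical), extruded 8.97 mm in z.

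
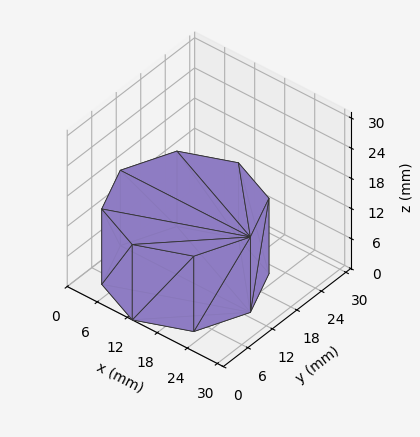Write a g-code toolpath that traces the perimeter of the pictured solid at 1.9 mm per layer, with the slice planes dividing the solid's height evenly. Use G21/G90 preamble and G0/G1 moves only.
Reading the render: the shape is a regular 8-sided prism (a cylinder approximated with 8 flat sides), circumscribed radius ≈ 13 mm, height ≈ 15 mm (dimensions read to the nearest mm from the axis ticks). For the g-code, the solid's height is divided into equal slices at the stated Δz and each level perimeter traced with G1 moves after a G0 lift.

; perimeter-only toolpath
G21 ; units = mm
G90 ; absolute positioning
G28 ; home
; layer 1
G0 Z1.9
G0 X26.0 Y13.0
G1 X22.2 Y22.2
G1 X13.0 Y26.0
G1 X3.8 Y22.2
G1 X0.0 Y13.0
G1 X3.8 Y3.8
G1 X13.0 Y0.0
G1 X22.2 Y3.8
G1 X26.0 Y13.0
; layer 2
G0 Z3.8
G0 X26.0 Y13.0
G1 X22.2 Y22.2
G1 X13.0 Y26.0
G1 X3.8 Y22.2
G1 X0.0 Y13.0
G1 X3.8 Y3.8
G1 X13.0 Y0.0
G1 X22.2 Y3.8
G1 X26.0 Y13.0
; layer 3
G0 Z5.6
G0 X26.0 Y13.0
G1 X22.2 Y22.2
G1 X13.0 Y26.0
G1 X3.8 Y22.2
G1 X0.0 Y13.0
G1 X3.8 Y3.8
G1 X13.0 Y0.0
G1 X22.2 Y3.8
G1 X26.0 Y13.0
; layer 4
G0 Z7.5
G0 X26.0 Y13.0
G1 X22.2 Y22.2
G1 X13.0 Y26.0
G1 X3.8 Y22.2
G1 X0.0 Y13.0
G1 X3.8 Y3.8
G1 X13.0 Y0.0
G1 X22.2 Y3.8
G1 X26.0 Y13.0
; layer 5
G0 Z9.4
G0 X26.0 Y13.0
G1 X22.2 Y22.2
G1 X13.0 Y26.0
G1 X3.8 Y22.2
G1 X0.0 Y13.0
G1 X3.8 Y3.8
G1 X13.0 Y0.0
G1 X22.2 Y3.8
G1 X26.0 Y13.0
; layer 6
G0 Z11.2
G0 X26.0 Y13.0
G1 X22.2 Y22.2
G1 X13.0 Y26.0
G1 X3.8 Y22.2
G1 X0.0 Y13.0
G1 X3.8 Y3.8
G1 X13.0 Y0.0
G1 X22.2 Y3.8
G1 X26.0 Y13.0
; layer 7
G0 Z13.1
G0 X26.0 Y13.0
G1 X22.2 Y22.2
G1 X13.0 Y26.0
G1 X3.8 Y22.2
G1 X0.0 Y13.0
G1 X3.8 Y3.8
G1 X13.0 Y0.0
G1 X22.2 Y3.8
G1 X26.0 Y13.0
; layer 8
G0 Z15.0
G0 X26.0 Y13.0
G1 X22.2 Y22.2
G1 X13.0 Y26.0
G1 X3.8 Y22.2
G1 X0.0 Y13.0
G1 X3.8 Y3.8
G1 X13.0 Y0.0
G1 X22.2 Y3.8
G1 X26.0 Y13.0
M2 ; end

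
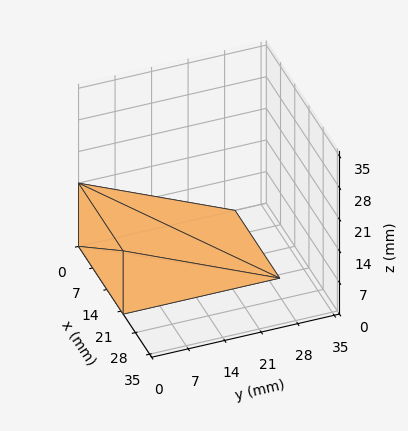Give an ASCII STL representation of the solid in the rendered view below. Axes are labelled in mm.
Reading the render: the shape is a wedge (ramp): 22 × 30 mm base, rising to 14 mm along the y=0 edge and sloping linearly to z=0 at y=30 (dimensions read to the nearest mm from the axis ticks). For the STL, each face is triangulated and given an outward normal.

solid part
  facet normal 0.0000 0.0000 -1.0000
    outer loop
      vertex 22.0 30.0 0.0
      vertex 22.0 0.0 0.0
      vertex 0.0 0.0 0.0
    endloop
  endfacet
  facet normal 0.0000 0.0000 -1.0000
    outer loop
      vertex 0.0 30.0 0.0
      vertex 22.0 30.0 0.0
      vertex 0.0 0.0 0.0
    endloop
  endfacet
  facet normal 0.0000 -1.0000 0.0000
    outer loop
      vertex 0.0 0.0 0.0
      vertex 22.0 0.0 0.0
      vertex 22.0 0.0 14.0
    endloop
  endfacet
  facet normal 0.0000 -1.0000 0.0000
    outer loop
      vertex 0.0 0.0 0.0
      vertex 22.0 0.0 14.0
      vertex 0.0 0.0 14.0
    endloop
  endfacet
  facet normal 0.0000 0.4229 0.9062
    outer loop
      vertex 0.0 0.0 14.0
      vertex 22.0 0.0 14.0
      vertex 22.0 30.0 0.0
    endloop
  endfacet
  facet normal 0.0000 0.4229 0.9062
    outer loop
      vertex 0.0 0.0 14.0
      vertex 22.0 30.0 0.0
      vertex 0.0 30.0 0.0
    endloop
  endfacet
  facet normal -1.0000 0.0000 0.0000
    outer loop
      vertex 0.0 0.0 14.0
      vertex 0.0 30.0 0.0
      vertex 0.0 0.0 0.0
    endloop
  endfacet
  facet normal 1.0000 0.0000 0.0000
    outer loop
      vertex 22.0 0.0 0.0
      vertex 22.0 30.0 0.0
      vertex 22.0 0.0 14.0
    endloop
  endfacet
endsolid part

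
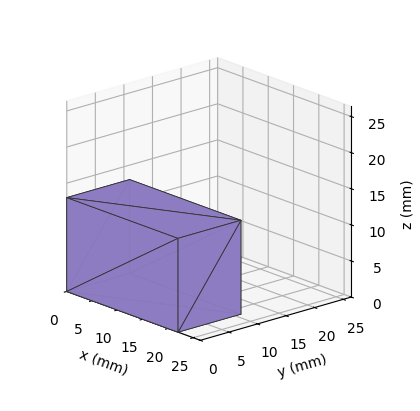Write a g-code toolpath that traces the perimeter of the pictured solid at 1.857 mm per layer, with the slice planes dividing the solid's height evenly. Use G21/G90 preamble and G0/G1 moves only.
Reading the render: the shape is a rectangular box, roughly 22 × 11 mm footprint and 13 mm tall (dimensions read to the nearest mm from the axis ticks). For the g-code, the solid's height is divided into equal slices at the stated Δz and each level perimeter traced with G1 moves after a G0 lift.

; perimeter-only toolpath
G21 ; units = mm
G90 ; absolute positioning
G28 ; home
; layer 1
G0 Z1.857
G0 X0.000 Y0.000
G1 X22.000 Y0.000
G1 X22.000 Y11.000
G1 X0.000 Y11.000
G1 X0.000 Y0.000
; layer 2
G0 Z3.714
G0 X0.000 Y0.000
G1 X22.000 Y0.000
G1 X22.000 Y11.000
G1 X0.000 Y11.000
G1 X0.000 Y0.000
; layer 3
G0 Z5.571
G0 X0.000 Y0.000
G1 X22.000 Y0.000
G1 X22.000 Y11.000
G1 X0.000 Y11.000
G1 X0.000 Y0.000
; layer 4
G0 Z7.429
G0 X0.000 Y0.000
G1 X22.000 Y0.000
G1 X22.000 Y11.000
G1 X0.000 Y11.000
G1 X0.000 Y0.000
; layer 5
G0 Z9.286
G0 X0.000 Y0.000
G1 X22.000 Y0.000
G1 X22.000 Y11.000
G1 X0.000 Y11.000
G1 X0.000 Y0.000
; layer 6
G0 Z11.143
G0 X0.000 Y0.000
G1 X22.000 Y0.000
G1 X22.000 Y11.000
G1 X0.000 Y11.000
G1 X0.000 Y0.000
; layer 7
G0 Z13.000
G0 X0.000 Y0.000
G1 X22.000 Y0.000
G1 X22.000 Y11.000
G1 X0.000 Y11.000
G1 X0.000 Y0.000
M2 ; end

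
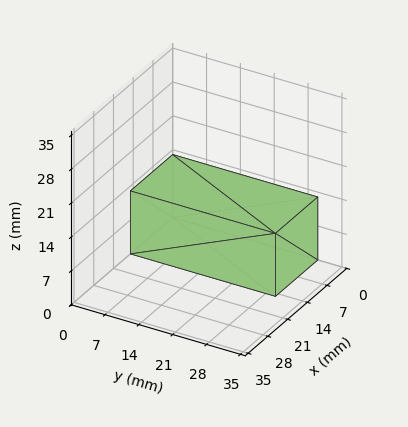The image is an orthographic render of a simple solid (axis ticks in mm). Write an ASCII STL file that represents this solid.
Reading the render: the shape is a rectangular box, roughly 15 × 30 mm footprint and 13 mm tall (dimensions read to the nearest mm from the axis ticks). For the STL, each face is triangulated and given an outward normal.

solid part
  facet normal 0.0000 0.0000 -1.0000
    outer loop
      vertex 15.00 30.00 0.00
      vertex 15.00 0.00 0.00
      vertex 0.00 0.00 0.00
    endloop
  endfacet
  facet normal 0.0000 0.0000 -1.0000
    outer loop
      vertex 0.00 30.00 0.00
      vertex 15.00 30.00 0.00
      vertex 0.00 0.00 0.00
    endloop
  endfacet
  facet normal 0.0000 0.0000 1.0000
    outer loop
      vertex 0.00 0.00 13.00
      vertex 15.00 0.00 13.00
      vertex 15.00 30.00 13.00
    endloop
  endfacet
  facet normal 0.0000 0.0000 1.0000
    outer loop
      vertex 0.00 0.00 13.00
      vertex 15.00 30.00 13.00
      vertex 0.00 30.00 13.00
    endloop
  endfacet
  facet normal 0.0000 -1.0000 0.0000
    outer loop
      vertex 0.00 0.00 0.00
      vertex 15.00 0.00 0.00
      vertex 15.00 0.00 13.00
    endloop
  endfacet
  facet normal 0.0000 -1.0000 0.0000
    outer loop
      vertex 0.00 0.00 0.00
      vertex 15.00 0.00 13.00
      vertex 0.00 0.00 13.00
    endloop
  endfacet
  facet normal 0.0000 1.0000 0.0000
    outer loop
      vertex 15.00 30.00 13.00
      vertex 15.00 30.00 0.00
      vertex 0.00 30.00 0.00
    endloop
  endfacet
  facet normal 0.0000 1.0000 0.0000
    outer loop
      vertex 0.00 30.00 13.00
      vertex 15.00 30.00 13.00
      vertex 0.00 30.00 0.00
    endloop
  endfacet
  facet normal -1.0000 0.0000 0.0000
    outer loop
      vertex 0.00 30.00 13.00
      vertex 0.00 30.00 0.00
      vertex 0.00 0.00 0.00
    endloop
  endfacet
  facet normal -1.0000 0.0000 0.0000
    outer loop
      vertex 0.00 0.00 13.00
      vertex 0.00 30.00 13.00
      vertex 0.00 0.00 0.00
    endloop
  endfacet
  facet normal 1.0000 0.0000 0.0000
    outer loop
      vertex 15.00 0.00 0.00
      vertex 15.00 30.00 0.00
      vertex 15.00 30.00 13.00
    endloop
  endfacet
  facet normal 1.0000 0.0000 0.0000
    outer loop
      vertex 15.00 0.00 0.00
      vertex 15.00 30.00 13.00
      vertex 15.00 0.00 13.00
    endloop
  endfacet
endsolid part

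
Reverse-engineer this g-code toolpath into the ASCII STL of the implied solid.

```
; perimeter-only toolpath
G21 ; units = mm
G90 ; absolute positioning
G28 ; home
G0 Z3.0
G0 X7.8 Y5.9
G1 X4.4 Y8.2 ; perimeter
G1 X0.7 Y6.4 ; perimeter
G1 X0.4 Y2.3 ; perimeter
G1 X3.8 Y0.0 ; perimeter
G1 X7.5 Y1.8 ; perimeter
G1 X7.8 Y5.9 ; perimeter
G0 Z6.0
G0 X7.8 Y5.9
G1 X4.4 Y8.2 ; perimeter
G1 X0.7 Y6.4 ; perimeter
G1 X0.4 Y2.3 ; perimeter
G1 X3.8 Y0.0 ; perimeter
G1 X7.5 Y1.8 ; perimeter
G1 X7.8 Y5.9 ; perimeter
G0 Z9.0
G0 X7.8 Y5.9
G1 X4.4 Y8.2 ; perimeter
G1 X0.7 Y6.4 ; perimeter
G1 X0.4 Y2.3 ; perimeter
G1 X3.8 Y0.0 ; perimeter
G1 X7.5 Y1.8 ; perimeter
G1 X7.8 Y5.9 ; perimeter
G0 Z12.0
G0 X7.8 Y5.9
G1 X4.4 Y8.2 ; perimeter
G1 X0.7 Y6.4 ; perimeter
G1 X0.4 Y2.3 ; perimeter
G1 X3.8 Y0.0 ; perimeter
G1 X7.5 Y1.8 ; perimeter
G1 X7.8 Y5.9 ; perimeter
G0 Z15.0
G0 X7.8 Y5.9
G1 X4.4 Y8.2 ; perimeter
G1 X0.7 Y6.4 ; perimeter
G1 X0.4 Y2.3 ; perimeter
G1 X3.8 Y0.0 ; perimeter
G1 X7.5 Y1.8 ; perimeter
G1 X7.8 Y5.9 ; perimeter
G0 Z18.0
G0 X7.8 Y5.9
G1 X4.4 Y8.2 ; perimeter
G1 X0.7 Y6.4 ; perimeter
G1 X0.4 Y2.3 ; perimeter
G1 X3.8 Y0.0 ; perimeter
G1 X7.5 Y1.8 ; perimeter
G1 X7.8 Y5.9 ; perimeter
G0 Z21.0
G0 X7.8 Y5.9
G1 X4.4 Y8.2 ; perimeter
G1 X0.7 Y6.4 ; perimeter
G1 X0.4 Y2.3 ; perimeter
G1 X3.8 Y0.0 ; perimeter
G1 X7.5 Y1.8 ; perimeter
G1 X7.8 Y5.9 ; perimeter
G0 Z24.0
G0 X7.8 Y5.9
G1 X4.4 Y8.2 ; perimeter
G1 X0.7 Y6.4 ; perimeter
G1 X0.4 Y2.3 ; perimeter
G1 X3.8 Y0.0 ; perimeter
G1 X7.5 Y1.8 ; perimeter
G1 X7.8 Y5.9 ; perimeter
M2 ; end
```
solid part
  facet normal 0.0000 0.0000 -1.0000
    outer loop
      vertex 0.7 6.4 0.0
      vertex 4.4 8.2 0.0
      vertex 7.8 5.9 0.0
    endloop
  endfacet
  facet normal 0.0000 0.0000 -1.0000
    outer loop
      vertex 0.4 2.3 0.0
      vertex 0.7 6.4 0.0
      vertex 7.8 5.9 0.0
    endloop
  endfacet
  facet normal 0.0000 0.0000 -1.0000
    outer loop
      vertex 3.8 0.0 0.0
      vertex 0.4 2.3 0.0
      vertex 7.8 5.9 0.0
    endloop
  endfacet
  facet normal 0.0000 0.0000 -1.0000
    outer loop
      vertex 7.5 1.8 0.0
      vertex 3.8 0.0 0.0
      vertex 7.8 5.9 0.0
    endloop
  endfacet
  facet normal 0.0000 0.0000 1.0000
    outer loop
      vertex 7.8 5.9 24.0
      vertex 4.4 8.2 24.0
      vertex 0.7 6.4 24.0
    endloop
  endfacet
  facet normal 0.0000 0.0000 1.0000
    outer loop
      vertex 7.8 5.9 24.0
      vertex 0.7 6.4 24.0
      vertex 0.4 2.3 24.0
    endloop
  endfacet
  facet normal 0.0000 0.0000 1.0000
    outer loop
      vertex 7.8 5.9 24.0
      vertex 0.4 2.3 24.0
      vertex 3.8 0.0 24.0
    endloop
  endfacet
  facet normal 0.0000 0.0000 1.0000
    outer loop
      vertex 7.8 5.9 24.0
      vertex 3.8 0.0 24.0
      vertex 7.5 1.8 24.0
    endloop
  endfacet
  facet normal 0.5603 0.8283 0.0000
    outer loop
      vertex 7.8 5.9 0.0
      vertex 4.4 8.2 0.0
      vertex 4.4 8.2 24.0
    endloop
  endfacet
  facet normal 0.5603 0.8283 0.0000
    outer loop
      vertex 7.8 5.9 0.0
      vertex 4.4 8.2 24.0
      vertex 7.8 5.9 24.0
    endloop
  endfacet
  facet normal -0.4375 0.8992 0.0000
    outer loop
      vertex 4.4 8.2 0.0
      vertex 0.7 6.4 0.0
      vertex 0.7 6.4 24.0
    endloop
  endfacet
  facet normal -0.4375 0.8992 0.0000
    outer loop
      vertex 4.4 8.2 0.0
      vertex 0.7 6.4 24.0
      vertex 4.4 8.2 24.0
    endloop
  endfacet
  facet normal -0.9973 0.0730 0.0000
    outer loop
      vertex 0.7 6.4 0.0
      vertex 0.4 2.3 0.0
      vertex 0.4 2.3 24.0
    endloop
  endfacet
  facet normal -0.9973 0.0730 0.0000
    outer loop
      vertex 0.7 6.4 0.0
      vertex 0.4 2.3 24.0
      vertex 0.7 6.4 24.0
    endloop
  endfacet
  facet normal -0.5603 -0.8283 0.0000
    outer loop
      vertex 0.4 2.3 0.0
      vertex 3.8 0.0 0.0
      vertex 3.8 0.0 24.0
    endloop
  endfacet
  facet normal -0.5603 -0.8283 0.0000
    outer loop
      vertex 0.4 2.3 0.0
      vertex 3.8 0.0 24.0
      vertex 0.4 2.3 24.0
    endloop
  endfacet
  facet normal 0.4375 -0.8992 0.0000
    outer loop
      vertex 3.8 0.0 0.0
      vertex 7.5 1.8 0.0
      vertex 7.5 1.8 24.0
    endloop
  endfacet
  facet normal 0.4375 -0.8992 0.0000
    outer loop
      vertex 3.8 0.0 0.0
      vertex 7.5 1.8 24.0
      vertex 3.8 0.0 24.0
    endloop
  endfacet
  facet normal 0.9973 -0.0730 0.0000
    outer loop
      vertex 7.5 1.8 0.0
      vertex 7.8 5.9 0.0
      vertex 7.8 5.9 24.0
    endloop
  endfacet
  facet normal 0.9973 -0.0730 0.0000
    outer loop
      vertex 7.5 1.8 0.0
      vertex 7.8 5.9 24.0
      vertex 7.5 1.8 24.0
    endloop
  endfacet
endsolid part

The G0 Z moves step by Δz≈3.0 mm. Every layer's G1 loop is the same polygon, so the solid is a straight extrusion of it from z=0 to z≈24. Closing with flat bottom and top caps and triangulating gives 20 facets — a regular 6-sided prism (a cylinder approximated with 6 flat sides), circumscribed radius ≈ 4.1 mm, height ≈ 24 mm.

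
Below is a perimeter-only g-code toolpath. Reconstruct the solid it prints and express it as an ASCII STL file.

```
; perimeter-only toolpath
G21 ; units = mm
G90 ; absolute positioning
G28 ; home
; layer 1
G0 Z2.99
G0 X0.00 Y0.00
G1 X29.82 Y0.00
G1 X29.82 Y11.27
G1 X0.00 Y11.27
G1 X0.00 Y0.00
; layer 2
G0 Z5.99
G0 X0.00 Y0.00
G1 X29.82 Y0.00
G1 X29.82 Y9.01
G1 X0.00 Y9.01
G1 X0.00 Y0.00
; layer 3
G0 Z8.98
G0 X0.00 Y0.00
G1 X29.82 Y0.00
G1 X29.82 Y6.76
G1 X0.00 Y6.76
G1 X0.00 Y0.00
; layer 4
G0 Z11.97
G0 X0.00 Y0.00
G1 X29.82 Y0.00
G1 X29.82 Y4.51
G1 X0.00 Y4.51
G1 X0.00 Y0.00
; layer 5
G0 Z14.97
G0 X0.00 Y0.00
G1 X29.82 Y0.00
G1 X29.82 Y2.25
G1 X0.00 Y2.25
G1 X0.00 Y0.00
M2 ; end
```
solid part
  facet normal 0.0000 0.0000 -1.0000
    outer loop
      vertex 29.82 13.52 0.00
      vertex 29.82 0.00 0.00
      vertex 0.00 0.00 0.00
    endloop
  endfacet
  facet normal 0.0000 0.0000 -1.0000
    outer loop
      vertex 0.00 13.52 0.00
      vertex 29.82 13.52 0.00
      vertex 0.00 0.00 0.00
    endloop
  endfacet
  facet normal 0.0000 -1.0000 0.0000
    outer loop
      vertex 0.00 0.00 0.00
      vertex 29.82 0.00 0.00
      vertex 29.82 0.00 17.96
    endloop
  endfacet
  facet normal 0.0000 -1.0000 0.0000
    outer loop
      vertex 0.00 0.00 0.00
      vertex 29.82 0.00 17.96
      vertex 0.00 0.00 17.96
    endloop
  endfacet
  facet normal 0.0000 0.7989 0.6014
    outer loop
      vertex 0.00 0.00 17.96
      vertex 29.82 0.00 17.96
      vertex 29.82 13.52 0.00
    endloop
  endfacet
  facet normal 0.0000 0.7989 0.6014
    outer loop
      vertex 0.00 0.00 17.96
      vertex 29.82 13.52 0.00
      vertex 0.00 13.52 0.00
    endloop
  endfacet
  facet normal -1.0000 0.0000 0.0000
    outer loop
      vertex 0.00 0.00 17.96
      vertex 0.00 13.52 0.00
      vertex 0.00 0.00 0.00
    endloop
  endfacet
  facet normal 1.0000 0.0000 0.0000
    outer loop
      vertex 29.82 0.00 0.00
      vertex 29.82 13.52 0.00
      vertex 29.82 0.00 17.96
    endloop
  endfacet
endsolid part

The G0 Z moves step by Δz≈2.99 mm. The G1 loops shrink linearly with z, so the solid tapers from its base footprint up to z≈18. Closing with a flat bottom cap and the tapered top and triangulating gives 8 facets — a wedge (ramp): 29.8 × 13.5 mm base, rising to 18 mm along the y=0 edge and sloping linearly to z=0 at y=13.5.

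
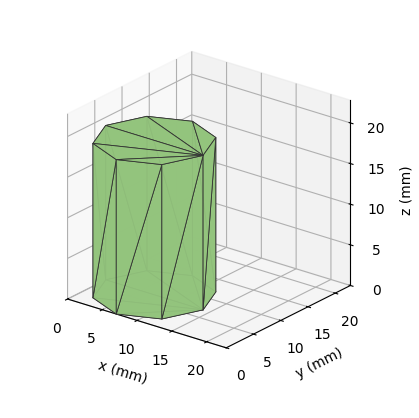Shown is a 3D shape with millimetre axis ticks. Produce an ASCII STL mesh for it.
Reading the render: the shape is a regular 8-sided prism (a cylinder approximated with 8 flat sides), circumscribed radius ≈ 7 mm, height ≈ 19 mm (dimensions read to the nearest mm from the axis ticks). For the STL, each face is triangulated and given an outward normal.

solid part
  facet normal 0.0000 0.0000 -1.0000
    outer loop
      vertex 7.000 14.000 0.000
      vertex 11.950 11.950 0.000
      vertex 14.000 7.000 0.000
    endloop
  endfacet
  facet normal 0.0000 0.0000 -1.0000
    outer loop
      vertex 2.050 11.950 0.000
      vertex 7.000 14.000 0.000
      vertex 14.000 7.000 0.000
    endloop
  endfacet
  facet normal 0.0000 0.0000 -1.0000
    outer loop
      vertex 0.000 7.000 0.000
      vertex 2.050 11.950 0.000
      vertex 14.000 7.000 0.000
    endloop
  endfacet
  facet normal 0.0000 0.0000 -1.0000
    outer loop
      vertex 2.050 2.050 0.000
      vertex 0.000 7.000 0.000
      vertex 14.000 7.000 0.000
    endloop
  endfacet
  facet normal 0.0000 0.0000 -1.0000
    outer loop
      vertex 7.000 0.000 0.000
      vertex 2.050 2.050 0.000
      vertex 14.000 7.000 0.000
    endloop
  endfacet
  facet normal 0.0000 0.0000 -1.0000
    outer loop
      vertex 11.950 2.050 0.000
      vertex 7.000 0.000 0.000
      vertex 14.000 7.000 0.000
    endloop
  endfacet
  facet normal 0.0000 0.0000 1.0000
    outer loop
      vertex 14.000 7.000 19.000
      vertex 11.950 11.950 19.000
      vertex 7.000 14.000 19.000
    endloop
  endfacet
  facet normal 0.0000 0.0000 1.0000
    outer loop
      vertex 14.000 7.000 19.000
      vertex 7.000 14.000 19.000
      vertex 2.050 11.950 19.000
    endloop
  endfacet
  facet normal 0.0000 0.0000 1.0000
    outer loop
      vertex 14.000 7.000 19.000
      vertex 2.050 11.950 19.000
      vertex 0.000 7.000 19.000
    endloop
  endfacet
  facet normal 0.0000 0.0000 1.0000
    outer loop
      vertex 14.000 7.000 19.000
      vertex 0.000 7.000 19.000
      vertex 2.050 2.050 19.000
    endloop
  endfacet
  facet normal 0.0000 0.0000 1.0000
    outer loop
      vertex 14.000 7.000 19.000
      vertex 2.050 2.050 19.000
      vertex 7.000 0.000 19.000
    endloop
  endfacet
  facet normal 0.0000 0.0000 1.0000
    outer loop
      vertex 14.000 7.000 19.000
      vertex 7.000 0.000 19.000
      vertex 11.950 2.050 19.000
    endloop
  endfacet
  facet normal 0.9239 0.3826 0.0000
    outer loop
      vertex 14.000 7.000 0.000
      vertex 11.950 11.950 0.000
      vertex 11.950 11.950 19.000
    endloop
  endfacet
  facet normal 0.9239 0.3826 0.0000
    outer loop
      vertex 14.000 7.000 0.000
      vertex 11.950 11.950 19.000
      vertex 14.000 7.000 19.000
    endloop
  endfacet
  facet normal 0.3826 0.9239 0.0000
    outer loop
      vertex 11.950 11.950 0.000
      vertex 7.000 14.000 0.000
      vertex 7.000 14.000 19.000
    endloop
  endfacet
  facet normal 0.3826 0.9239 0.0000
    outer loop
      vertex 11.950 11.950 0.000
      vertex 7.000 14.000 19.000
      vertex 11.950 11.950 19.000
    endloop
  endfacet
  facet normal -0.3826 0.9239 0.0000
    outer loop
      vertex 7.000 14.000 0.000
      vertex 2.050 11.950 0.000
      vertex 2.050 11.950 19.000
    endloop
  endfacet
  facet normal -0.3826 0.9239 0.0000
    outer loop
      vertex 7.000 14.000 0.000
      vertex 2.050 11.950 19.000
      vertex 7.000 14.000 19.000
    endloop
  endfacet
  facet normal -0.9239 0.3826 0.0000
    outer loop
      vertex 2.050 11.950 0.000
      vertex 0.000 7.000 0.000
      vertex 0.000 7.000 19.000
    endloop
  endfacet
  facet normal -0.9239 0.3826 0.0000
    outer loop
      vertex 2.050 11.950 0.000
      vertex 0.000 7.000 19.000
      vertex 2.050 11.950 19.000
    endloop
  endfacet
  facet normal -0.9239 -0.3826 0.0000
    outer loop
      vertex 0.000 7.000 0.000
      vertex 2.050 2.050 0.000
      vertex 2.050 2.050 19.000
    endloop
  endfacet
  facet normal -0.9239 -0.3826 0.0000
    outer loop
      vertex 0.000 7.000 0.000
      vertex 2.050 2.050 19.000
      vertex 0.000 7.000 19.000
    endloop
  endfacet
  facet normal -0.3826 -0.9239 0.0000
    outer loop
      vertex 2.050 2.050 0.000
      vertex 7.000 0.000 0.000
      vertex 7.000 0.000 19.000
    endloop
  endfacet
  facet normal -0.3826 -0.9239 0.0000
    outer loop
      vertex 2.050 2.050 0.000
      vertex 7.000 0.000 19.000
      vertex 2.050 2.050 19.000
    endloop
  endfacet
  facet normal 0.3826 -0.9239 0.0000
    outer loop
      vertex 7.000 0.000 0.000
      vertex 11.950 2.050 0.000
      vertex 11.950 2.050 19.000
    endloop
  endfacet
  facet normal 0.3826 -0.9239 0.0000
    outer loop
      vertex 7.000 0.000 0.000
      vertex 11.950 2.050 19.000
      vertex 7.000 0.000 19.000
    endloop
  endfacet
  facet normal 0.9239 -0.3826 0.0000
    outer loop
      vertex 11.950 2.050 0.000
      vertex 14.000 7.000 0.000
      vertex 14.000 7.000 19.000
    endloop
  endfacet
  facet normal 0.9239 -0.3826 0.0000
    outer loop
      vertex 11.950 2.050 0.000
      vertex 14.000 7.000 19.000
      vertex 11.950 2.050 19.000
    endloop
  endfacet
endsolid part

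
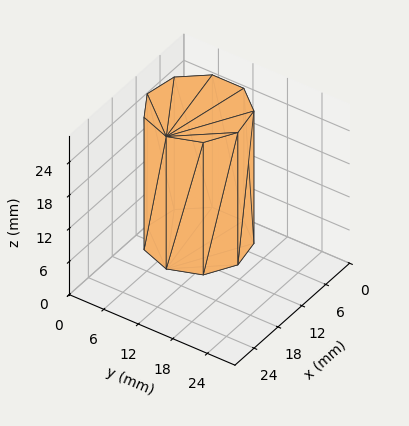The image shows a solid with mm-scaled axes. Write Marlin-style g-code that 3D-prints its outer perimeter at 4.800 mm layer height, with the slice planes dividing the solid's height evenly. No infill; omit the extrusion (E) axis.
Reading the render: the shape is a regular 9-sided prism (a cylinder approximated with 9 flat sides), circumscribed radius ≈ 8 mm, height ≈ 24 mm (dimensions read to the nearest mm from the axis ticks). For the g-code, the solid's height is divided into equal slices at the stated Δz and each level perimeter traced with G1 moves after a G0 lift.

; perimeter-only toolpath
G21 ; units = mm
G90 ; absolute positioning
G28 ; home
; layer 1
G0 Z4.800
G0 X16.000 Y8.000
G1 X14.128 Y13.142
G1 X9.389 Y15.878
G1 X4.000 Y14.928
G1 X0.482 Y10.736
G1 X0.482 Y5.264
G1 X4.000 Y1.072
G1 X9.389 Y0.122
G1 X14.128 Y2.858
G1 X16.000 Y8.000
; layer 2
G0 Z9.600
G0 X16.000 Y8.000
G1 X14.128 Y13.142
G1 X9.389 Y15.878
G1 X4.000 Y14.928
G1 X0.482 Y10.736
G1 X0.482 Y5.264
G1 X4.000 Y1.072
G1 X9.389 Y0.122
G1 X14.128 Y2.858
G1 X16.000 Y8.000
; layer 3
G0 Z14.400
G0 X16.000 Y8.000
G1 X14.128 Y13.142
G1 X9.389 Y15.878
G1 X4.000 Y14.928
G1 X0.482 Y10.736
G1 X0.482 Y5.264
G1 X4.000 Y1.072
G1 X9.389 Y0.122
G1 X14.128 Y2.858
G1 X16.000 Y8.000
; layer 4
G0 Z19.200
G0 X16.000 Y8.000
G1 X14.128 Y13.142
G1 X9.389 Y15.878
G1 X4.000 Y14.928
G1 X0.482 Y10.736
G1 X0.482 Y5.264
G1 X4.000 Y1.072
G1 X9.389 Y0.122
G1 X14.128 Y2.858
G1 X16.000 Y8.000
; layer 5
G0 Z24.000
G0 X16.000 Y8.000
G1 X14.128 Y13.142
G1 X9.389 Y15.878
G1 X4.000 Y14.928
G1 X0.482 Y10.736
G1 X0.482 Y5.264
G1 X4.000 Y1.072
G1 X9.389 Y0.122
G1 X14.128 Y2.858
G1 X16.000 Y8.000
M2 ; end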